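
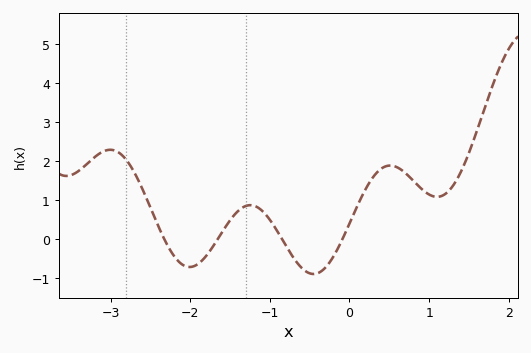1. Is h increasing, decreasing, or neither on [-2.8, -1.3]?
neither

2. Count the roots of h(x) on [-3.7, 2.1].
4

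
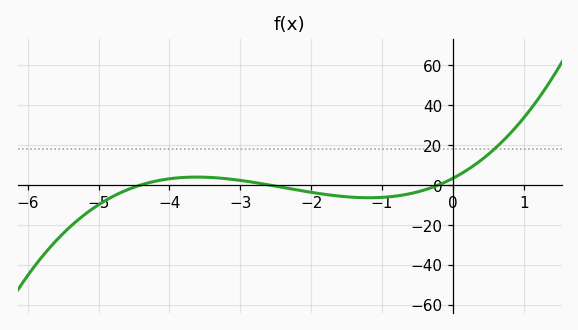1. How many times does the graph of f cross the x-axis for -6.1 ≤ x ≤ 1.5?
3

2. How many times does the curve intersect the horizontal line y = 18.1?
1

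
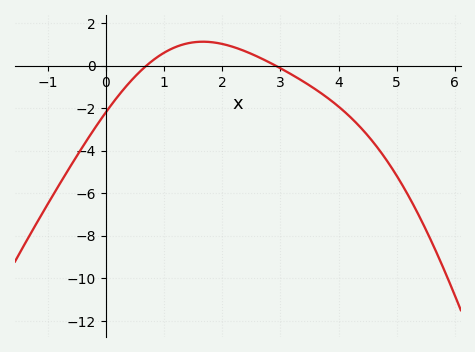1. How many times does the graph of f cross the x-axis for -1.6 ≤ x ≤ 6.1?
2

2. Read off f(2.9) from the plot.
0.026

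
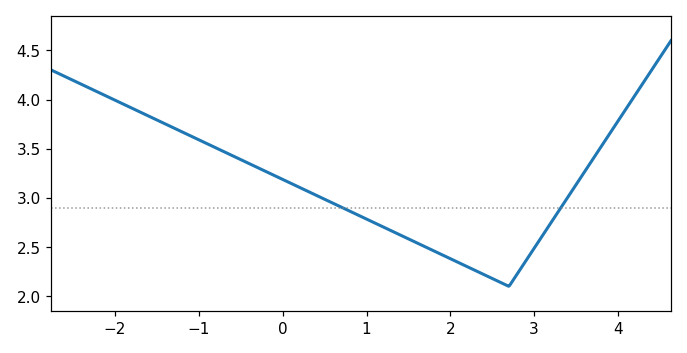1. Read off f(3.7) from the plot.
3.4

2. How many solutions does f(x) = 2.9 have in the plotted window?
2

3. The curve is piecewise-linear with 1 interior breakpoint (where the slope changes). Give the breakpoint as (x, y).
(2.7, 2.1)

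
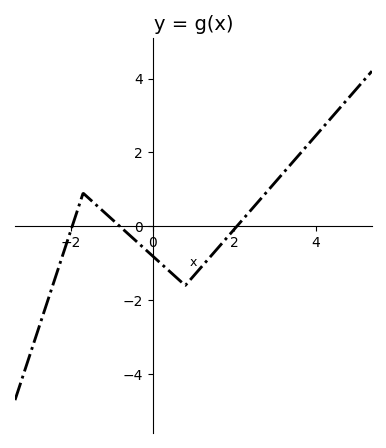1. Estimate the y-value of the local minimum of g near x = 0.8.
-1.6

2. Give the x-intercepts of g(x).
-1.97, -0.8, 2.06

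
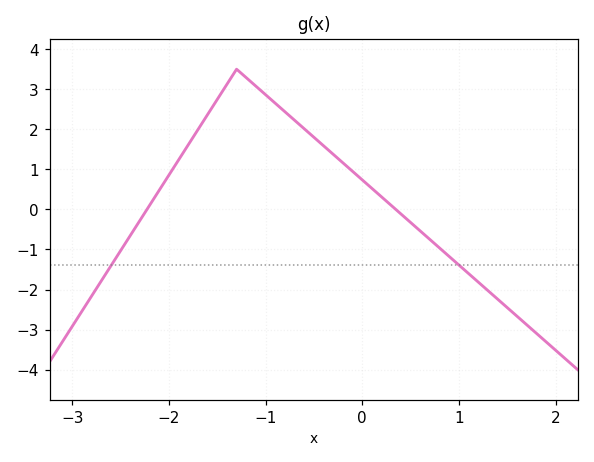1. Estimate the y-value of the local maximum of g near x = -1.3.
3.5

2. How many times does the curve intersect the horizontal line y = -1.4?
2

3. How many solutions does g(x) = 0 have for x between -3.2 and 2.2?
2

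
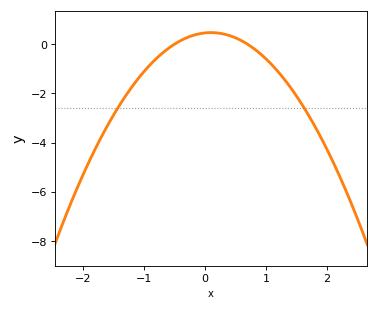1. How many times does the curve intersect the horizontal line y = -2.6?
2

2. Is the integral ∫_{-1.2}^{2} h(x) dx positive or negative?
negative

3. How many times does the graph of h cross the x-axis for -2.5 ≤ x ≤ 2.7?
2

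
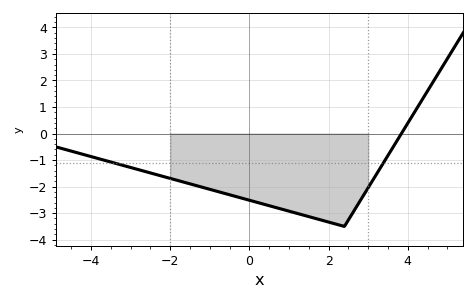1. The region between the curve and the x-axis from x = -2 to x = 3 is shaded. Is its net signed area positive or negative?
negative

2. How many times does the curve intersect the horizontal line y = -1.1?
2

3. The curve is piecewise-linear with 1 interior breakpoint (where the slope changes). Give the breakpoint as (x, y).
(2.4, -3.5)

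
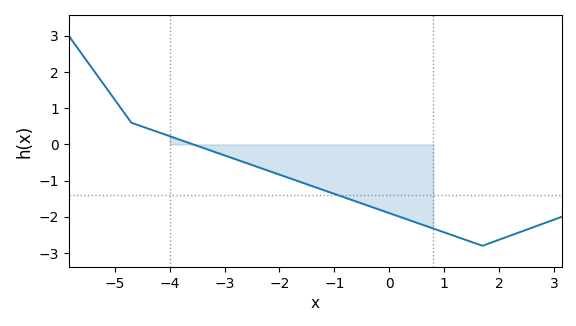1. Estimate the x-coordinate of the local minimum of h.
1.8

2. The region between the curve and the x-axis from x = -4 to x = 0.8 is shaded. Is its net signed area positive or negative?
negative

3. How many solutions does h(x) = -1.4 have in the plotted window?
1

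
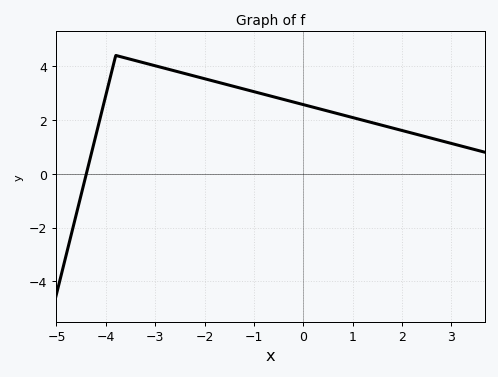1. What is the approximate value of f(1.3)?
2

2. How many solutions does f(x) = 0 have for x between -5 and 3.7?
1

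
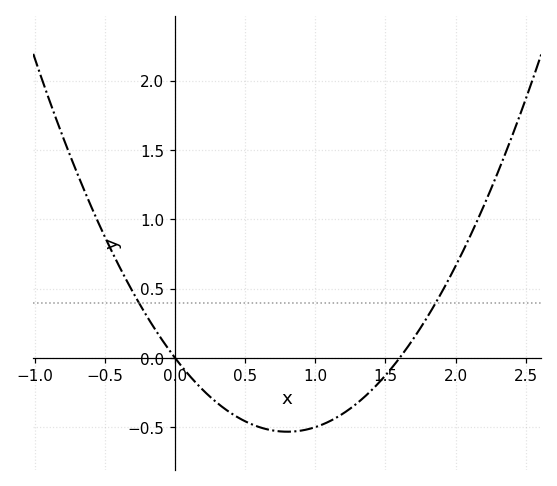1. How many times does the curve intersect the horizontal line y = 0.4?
2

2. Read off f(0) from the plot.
0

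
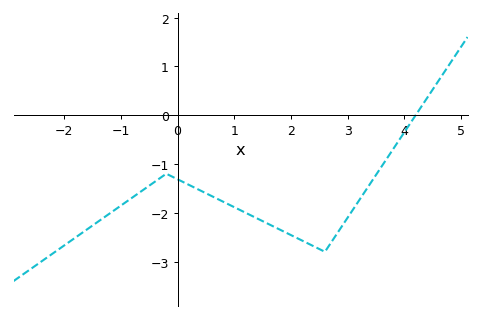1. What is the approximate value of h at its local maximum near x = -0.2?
-1.2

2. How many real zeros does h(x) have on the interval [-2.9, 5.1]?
1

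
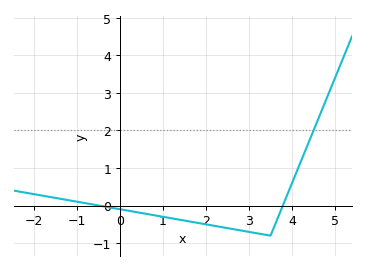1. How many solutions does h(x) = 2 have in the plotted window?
1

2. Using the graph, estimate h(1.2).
-0.3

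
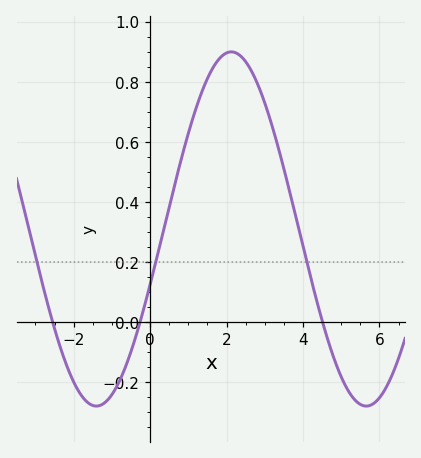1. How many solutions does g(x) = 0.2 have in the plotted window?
3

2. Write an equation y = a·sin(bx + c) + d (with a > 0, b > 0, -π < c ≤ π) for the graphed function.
y = 0.59sin(0.89x - 0.32) + 0.31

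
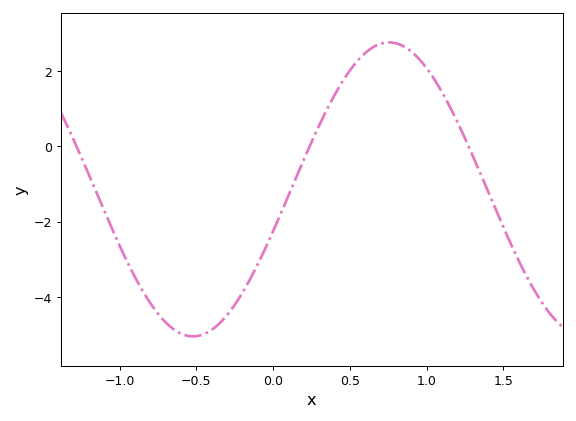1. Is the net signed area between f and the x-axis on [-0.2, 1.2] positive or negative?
positive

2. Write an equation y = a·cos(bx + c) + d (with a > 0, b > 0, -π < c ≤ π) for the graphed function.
y = 3.9cos(2.5x - 1.9) - 1.14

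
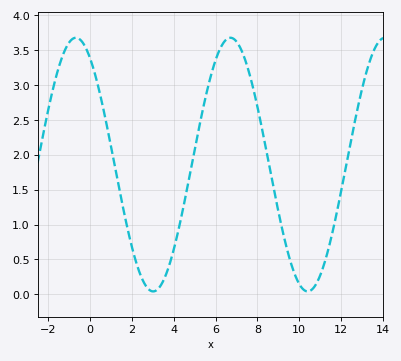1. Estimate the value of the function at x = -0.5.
3.65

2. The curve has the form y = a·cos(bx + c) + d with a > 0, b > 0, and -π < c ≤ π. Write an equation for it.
y = 1.82cos(0.85x + 0.58) + 1.86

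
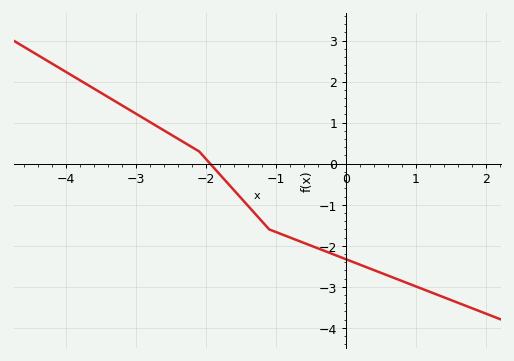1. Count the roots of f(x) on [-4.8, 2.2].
1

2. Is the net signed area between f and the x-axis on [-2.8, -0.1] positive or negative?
negative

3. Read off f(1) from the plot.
-2.99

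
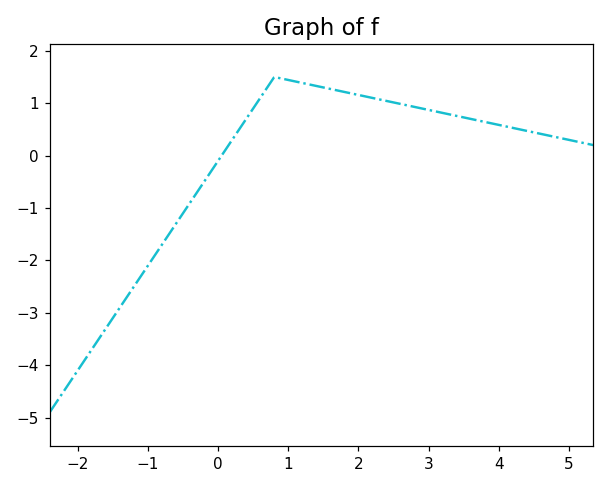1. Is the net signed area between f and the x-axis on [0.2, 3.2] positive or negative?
positive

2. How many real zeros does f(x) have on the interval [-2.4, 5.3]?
1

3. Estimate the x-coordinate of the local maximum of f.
0.8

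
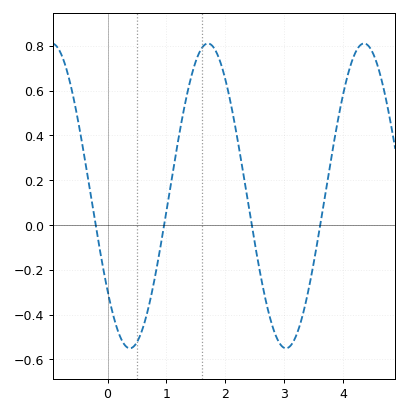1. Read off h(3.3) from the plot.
-0.42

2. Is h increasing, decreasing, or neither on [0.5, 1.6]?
increasing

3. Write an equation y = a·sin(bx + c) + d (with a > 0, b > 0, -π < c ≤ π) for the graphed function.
y = 0.68sin(2.4x - 2.5) + 0.13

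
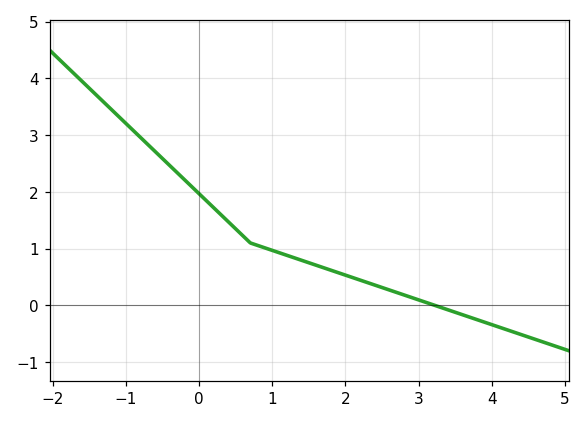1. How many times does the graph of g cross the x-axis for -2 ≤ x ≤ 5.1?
1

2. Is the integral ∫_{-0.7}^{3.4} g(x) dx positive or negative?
positive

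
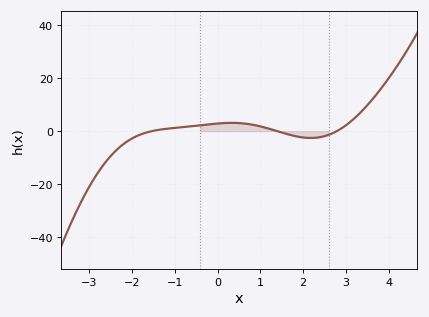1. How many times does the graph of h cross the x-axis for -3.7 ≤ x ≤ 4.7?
3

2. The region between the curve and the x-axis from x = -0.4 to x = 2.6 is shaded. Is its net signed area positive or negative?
positive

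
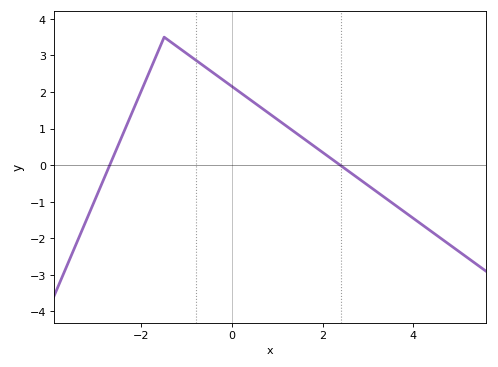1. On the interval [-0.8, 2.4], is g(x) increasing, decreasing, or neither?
decreasing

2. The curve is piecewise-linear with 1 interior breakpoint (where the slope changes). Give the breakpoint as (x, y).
(-1.5, 3.5)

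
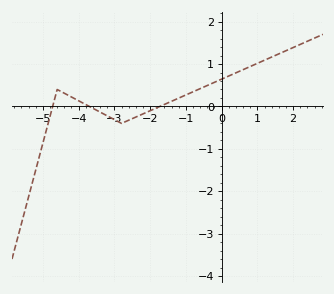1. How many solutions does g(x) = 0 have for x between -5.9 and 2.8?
3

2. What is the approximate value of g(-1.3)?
0.159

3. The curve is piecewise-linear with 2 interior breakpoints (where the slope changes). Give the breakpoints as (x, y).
(-4.6, 0.4); (-2.8, -0.4)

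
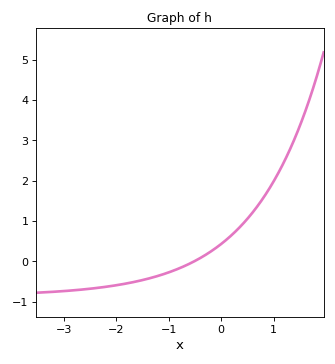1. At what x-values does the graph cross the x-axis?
-0.513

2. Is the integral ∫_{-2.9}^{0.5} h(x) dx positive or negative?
negative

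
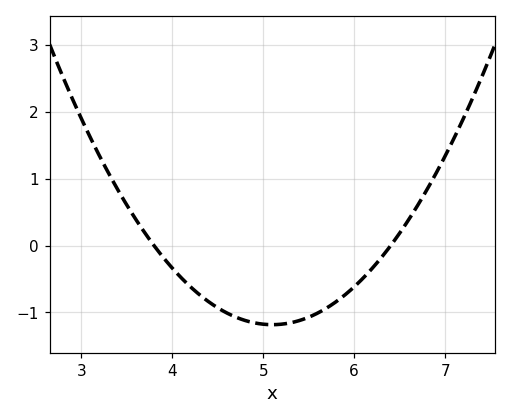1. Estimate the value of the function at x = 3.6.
0.4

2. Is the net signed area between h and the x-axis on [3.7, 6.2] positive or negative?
negative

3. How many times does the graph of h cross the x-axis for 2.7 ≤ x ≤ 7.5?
2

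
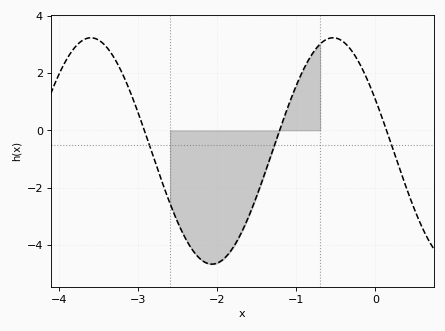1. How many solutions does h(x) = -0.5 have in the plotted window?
3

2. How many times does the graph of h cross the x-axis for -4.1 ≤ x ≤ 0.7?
3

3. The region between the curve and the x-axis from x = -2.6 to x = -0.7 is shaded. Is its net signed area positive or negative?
negative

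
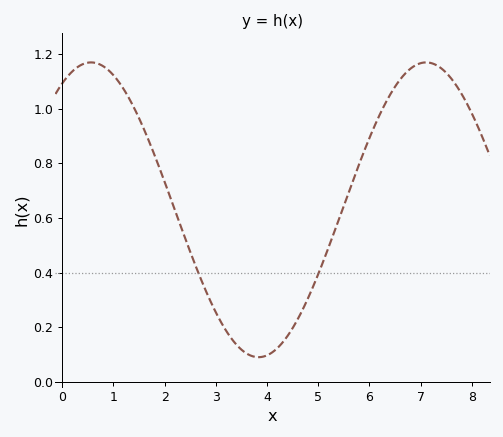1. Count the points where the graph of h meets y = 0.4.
2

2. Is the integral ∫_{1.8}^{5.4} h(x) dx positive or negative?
positive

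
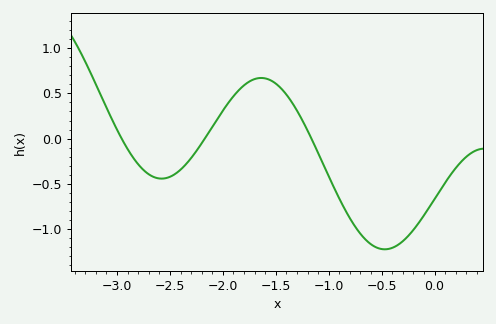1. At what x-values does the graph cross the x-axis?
-2.96, -2.17, -1.16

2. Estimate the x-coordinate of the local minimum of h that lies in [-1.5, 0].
-0.471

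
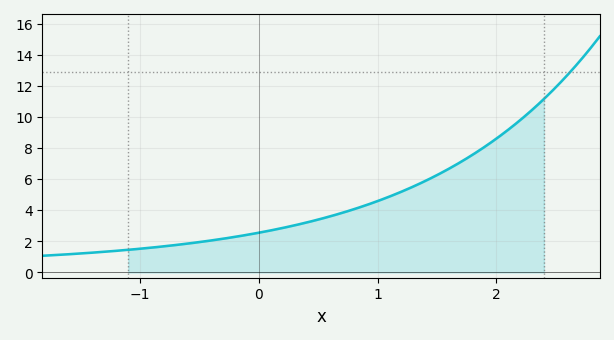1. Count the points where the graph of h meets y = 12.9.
1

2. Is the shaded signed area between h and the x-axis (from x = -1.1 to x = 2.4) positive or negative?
positive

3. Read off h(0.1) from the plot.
2.8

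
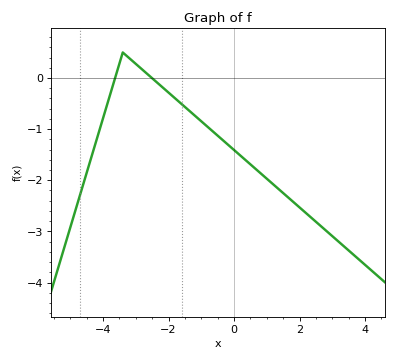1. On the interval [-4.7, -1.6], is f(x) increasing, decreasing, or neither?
neither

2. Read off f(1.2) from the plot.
-2.1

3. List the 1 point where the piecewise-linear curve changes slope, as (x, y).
(-3.4, 0.5)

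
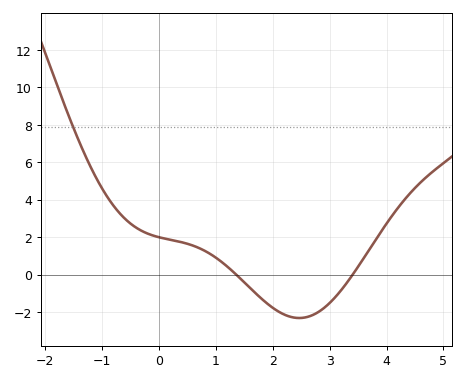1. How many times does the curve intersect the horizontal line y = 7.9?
1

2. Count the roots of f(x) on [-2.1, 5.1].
2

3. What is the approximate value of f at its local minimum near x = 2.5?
-2.31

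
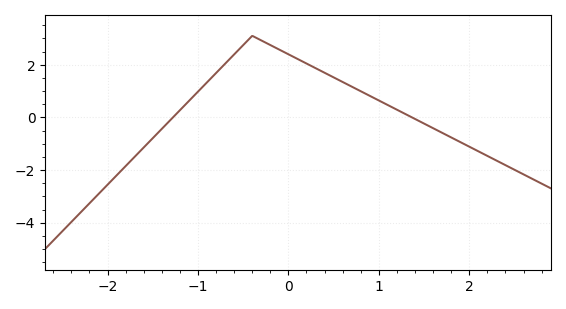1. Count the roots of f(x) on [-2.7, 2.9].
2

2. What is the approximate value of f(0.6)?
1.34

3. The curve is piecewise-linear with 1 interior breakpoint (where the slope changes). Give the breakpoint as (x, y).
(-0.4, 3.1)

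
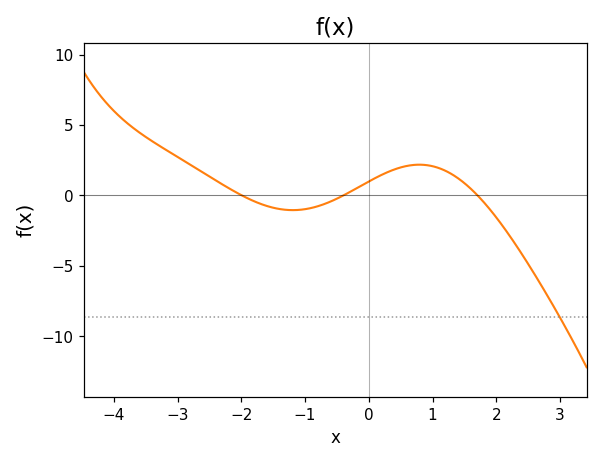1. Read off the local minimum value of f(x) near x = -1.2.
-1.04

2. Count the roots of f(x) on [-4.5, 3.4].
3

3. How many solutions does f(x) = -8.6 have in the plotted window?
1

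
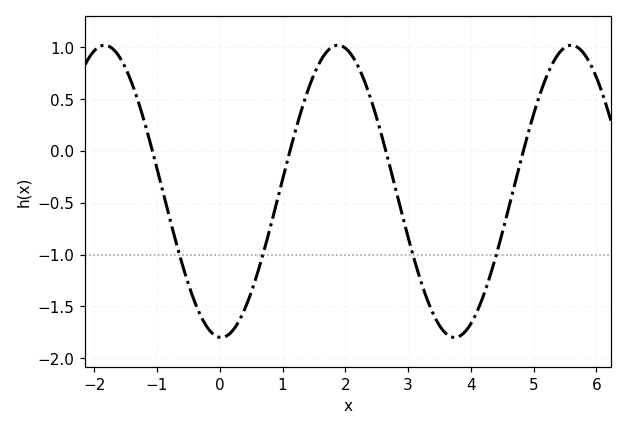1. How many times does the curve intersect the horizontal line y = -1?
4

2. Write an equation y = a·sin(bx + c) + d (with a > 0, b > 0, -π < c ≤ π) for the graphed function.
y = 1.41sin(1.69x - 1.61) - 0.39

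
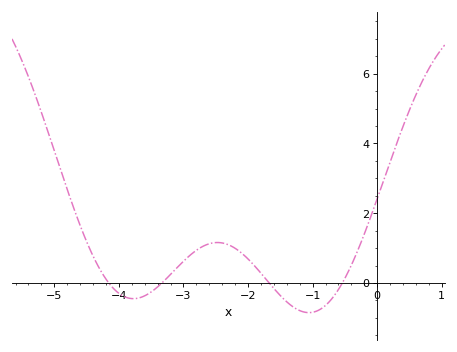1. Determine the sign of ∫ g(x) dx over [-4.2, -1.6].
positive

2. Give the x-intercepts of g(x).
-4.2, -3.3, -1.7, -0.5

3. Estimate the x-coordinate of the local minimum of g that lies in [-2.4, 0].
-1.1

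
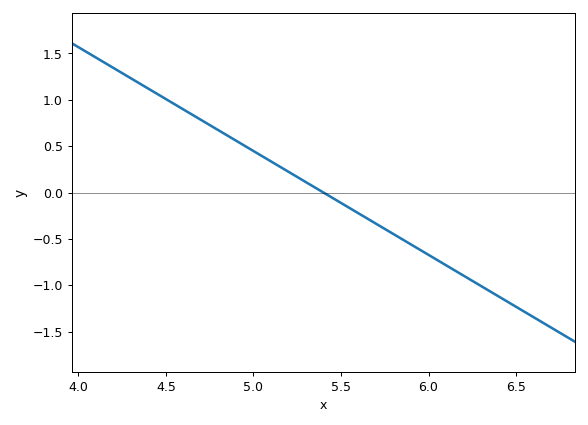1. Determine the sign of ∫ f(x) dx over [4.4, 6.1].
positive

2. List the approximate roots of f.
5.4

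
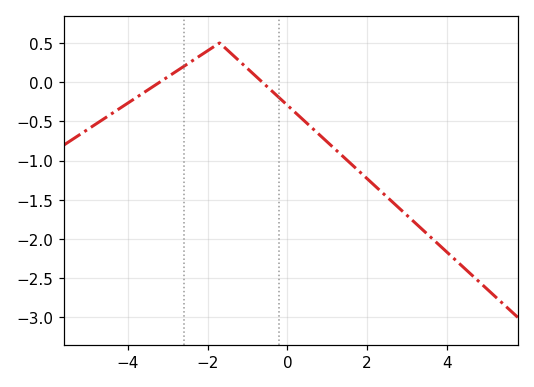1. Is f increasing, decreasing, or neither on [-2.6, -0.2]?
neither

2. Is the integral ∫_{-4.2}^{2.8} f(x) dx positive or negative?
negative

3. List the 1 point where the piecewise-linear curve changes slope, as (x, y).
(-1.7, 0.5)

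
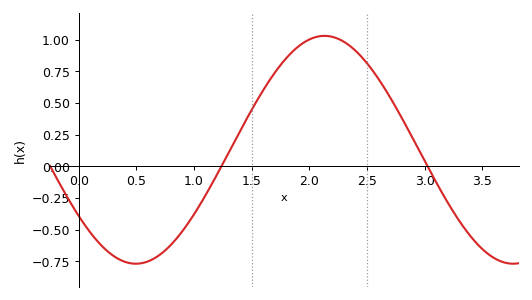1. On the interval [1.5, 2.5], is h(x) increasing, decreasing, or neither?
neither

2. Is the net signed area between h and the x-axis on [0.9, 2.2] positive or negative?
positive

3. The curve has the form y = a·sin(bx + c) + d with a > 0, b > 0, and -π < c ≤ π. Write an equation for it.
y = 0.9sin(1.92x - 2.52) + 0.13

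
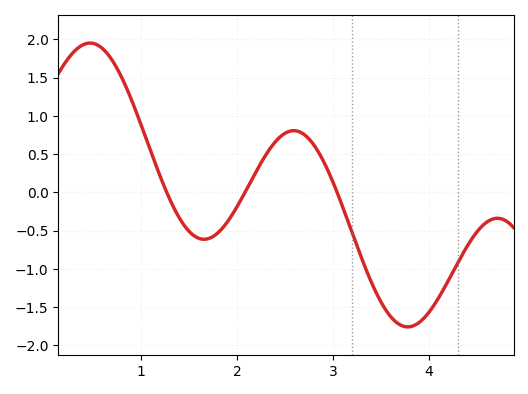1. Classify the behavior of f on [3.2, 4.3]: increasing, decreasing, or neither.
neither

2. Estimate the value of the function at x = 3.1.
-0.2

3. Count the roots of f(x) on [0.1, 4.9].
3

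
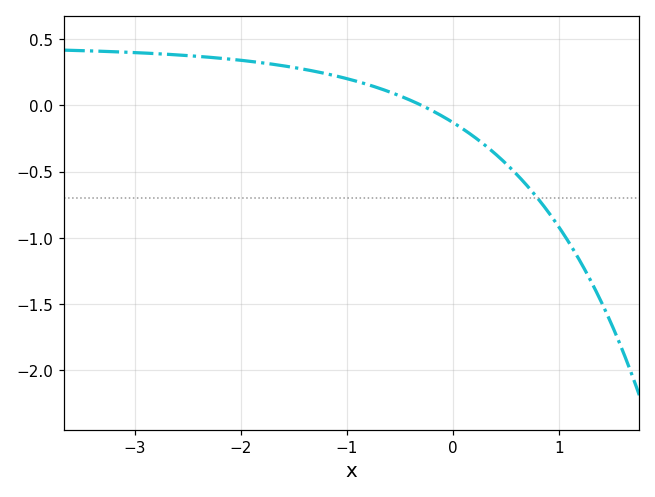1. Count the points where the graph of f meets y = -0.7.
1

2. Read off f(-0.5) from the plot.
0.05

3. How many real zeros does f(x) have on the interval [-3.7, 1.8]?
1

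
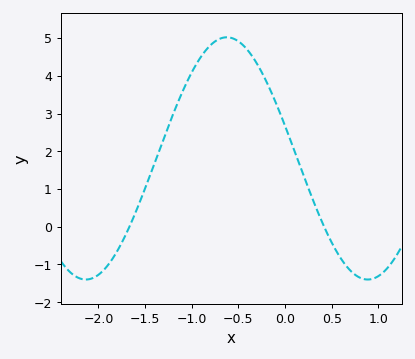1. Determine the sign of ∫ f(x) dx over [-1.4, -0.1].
positive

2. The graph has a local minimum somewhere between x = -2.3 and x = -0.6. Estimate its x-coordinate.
-2.13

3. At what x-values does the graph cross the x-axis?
-1.67, 0.419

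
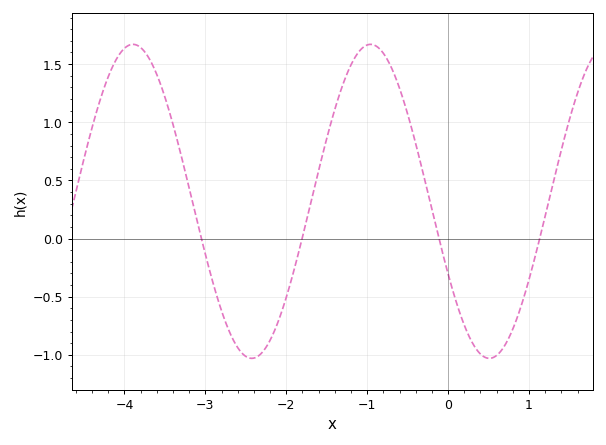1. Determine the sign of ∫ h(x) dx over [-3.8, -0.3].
positive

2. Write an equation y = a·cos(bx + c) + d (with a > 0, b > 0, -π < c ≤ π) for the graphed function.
y = 1.35cos(2.14x + 2.05) + 0.32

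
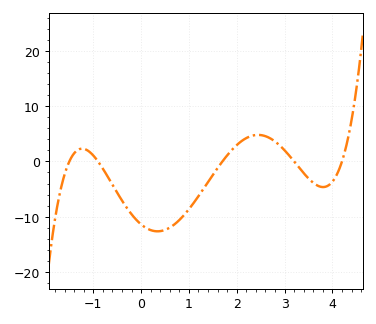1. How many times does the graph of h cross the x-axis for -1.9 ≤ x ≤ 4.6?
5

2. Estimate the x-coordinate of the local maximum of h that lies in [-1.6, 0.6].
-1.23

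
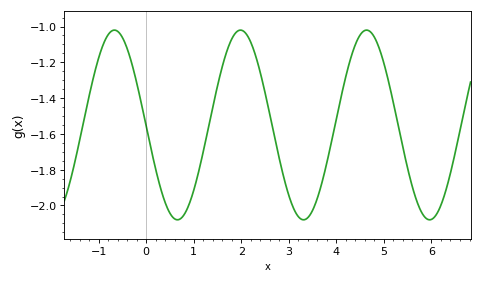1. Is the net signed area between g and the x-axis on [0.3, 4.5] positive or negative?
negative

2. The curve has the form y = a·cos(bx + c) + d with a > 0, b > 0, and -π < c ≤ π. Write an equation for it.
y = 0.53cos(2.4x + 1.6) - 1.55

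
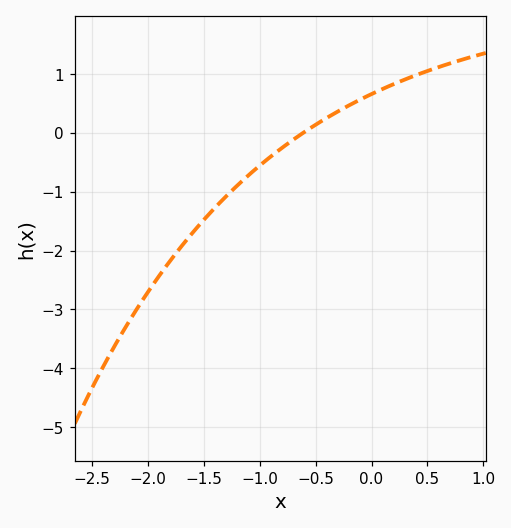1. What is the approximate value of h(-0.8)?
-0.3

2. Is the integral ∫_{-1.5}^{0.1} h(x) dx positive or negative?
negative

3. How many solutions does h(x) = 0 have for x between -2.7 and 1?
1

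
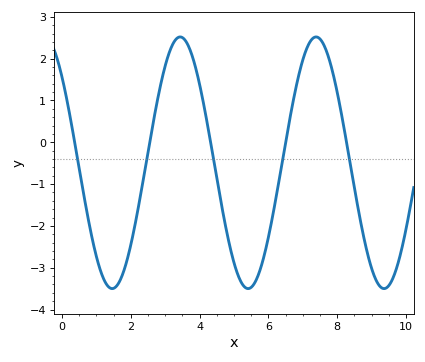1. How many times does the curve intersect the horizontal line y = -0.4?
5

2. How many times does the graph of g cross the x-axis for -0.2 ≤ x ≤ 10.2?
5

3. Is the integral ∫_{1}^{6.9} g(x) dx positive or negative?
negative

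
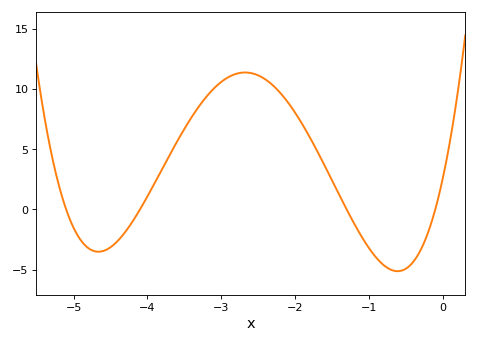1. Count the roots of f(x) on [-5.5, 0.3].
4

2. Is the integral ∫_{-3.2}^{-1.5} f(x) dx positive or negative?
positive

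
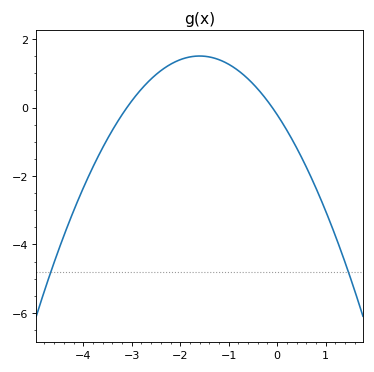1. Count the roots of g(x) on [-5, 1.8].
2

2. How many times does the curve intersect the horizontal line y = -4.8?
2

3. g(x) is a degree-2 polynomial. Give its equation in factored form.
y = -0.67(x + 3.1)(x + 0.1)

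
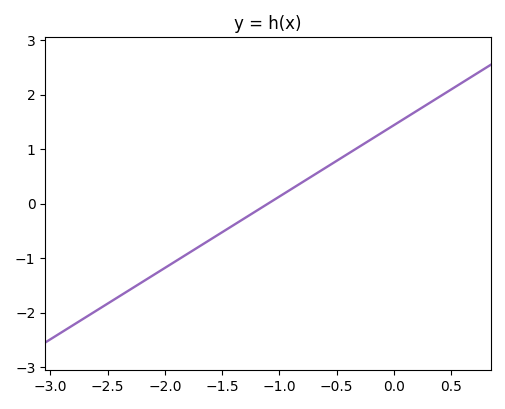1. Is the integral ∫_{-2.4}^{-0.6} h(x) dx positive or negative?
negative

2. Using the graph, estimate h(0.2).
1.7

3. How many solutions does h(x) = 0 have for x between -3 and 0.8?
1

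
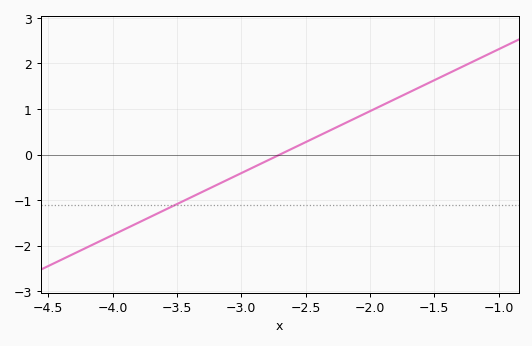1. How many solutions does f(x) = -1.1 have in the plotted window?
1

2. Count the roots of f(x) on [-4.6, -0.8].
1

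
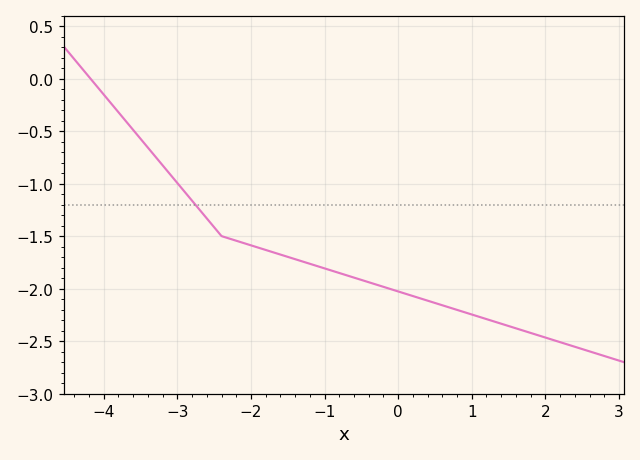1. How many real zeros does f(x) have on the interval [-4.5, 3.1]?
1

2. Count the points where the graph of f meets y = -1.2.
1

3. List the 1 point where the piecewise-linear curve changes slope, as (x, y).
(-2.4, -1.5)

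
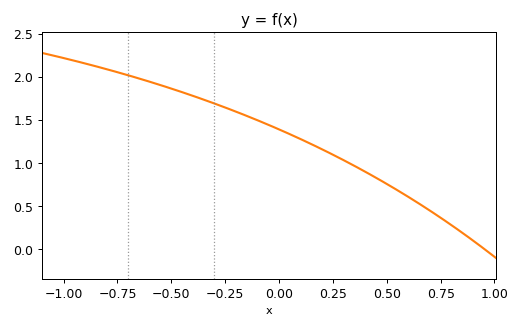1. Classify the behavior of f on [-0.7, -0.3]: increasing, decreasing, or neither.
decreasing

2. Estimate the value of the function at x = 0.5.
0.75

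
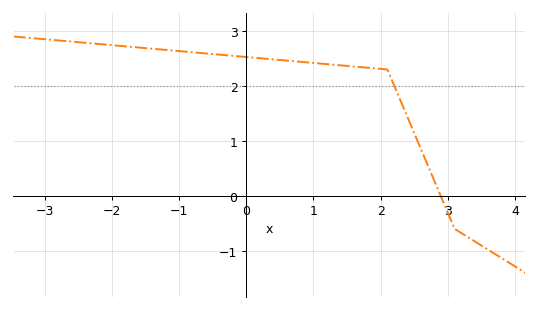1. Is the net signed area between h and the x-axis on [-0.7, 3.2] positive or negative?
positive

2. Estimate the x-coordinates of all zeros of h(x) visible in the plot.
2.8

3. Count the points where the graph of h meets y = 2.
1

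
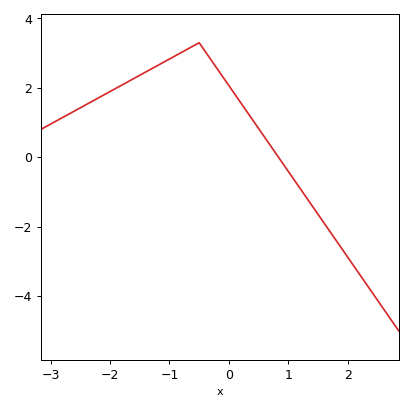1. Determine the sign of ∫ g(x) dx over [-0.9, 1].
positive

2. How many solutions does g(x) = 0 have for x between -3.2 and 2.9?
1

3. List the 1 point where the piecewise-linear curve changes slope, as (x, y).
(-0.5, 3.3)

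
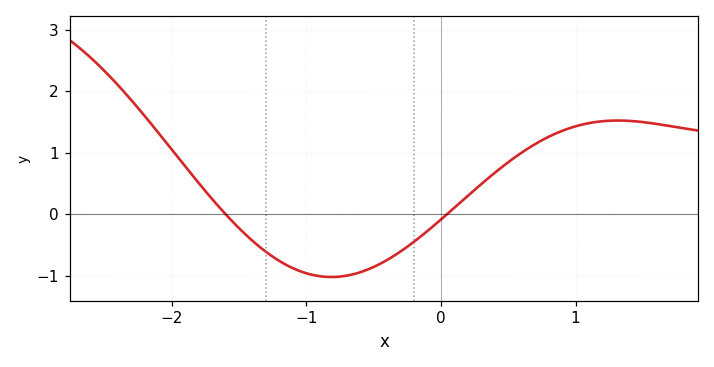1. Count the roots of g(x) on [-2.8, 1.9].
2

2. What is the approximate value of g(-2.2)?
1.59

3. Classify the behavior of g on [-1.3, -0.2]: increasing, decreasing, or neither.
neither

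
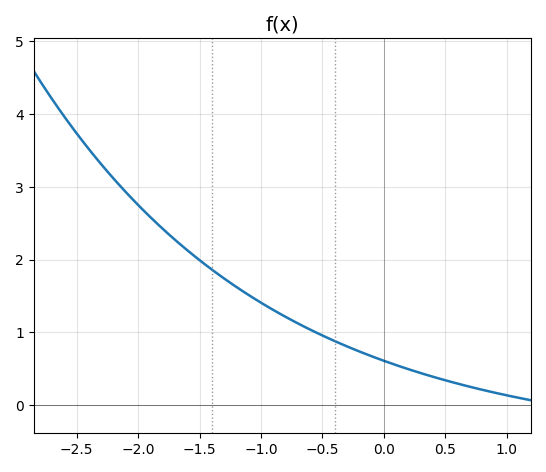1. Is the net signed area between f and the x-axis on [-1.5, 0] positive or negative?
positive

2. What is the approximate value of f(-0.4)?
0.9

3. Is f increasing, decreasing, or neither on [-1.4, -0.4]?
decreasing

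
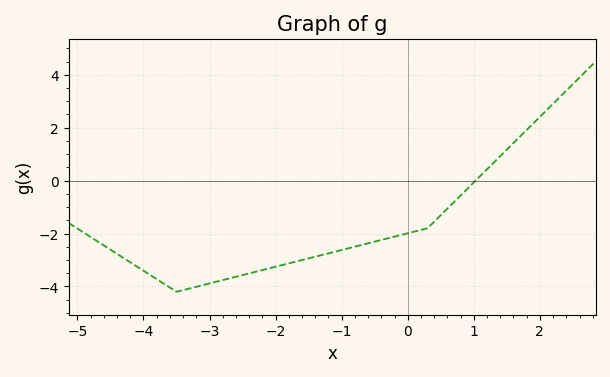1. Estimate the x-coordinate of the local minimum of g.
-3.4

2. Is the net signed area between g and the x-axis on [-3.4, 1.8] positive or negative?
negative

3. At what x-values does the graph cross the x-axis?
1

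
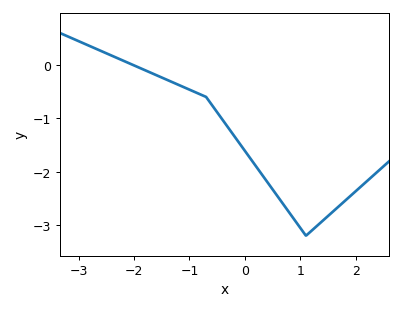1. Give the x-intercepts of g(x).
-2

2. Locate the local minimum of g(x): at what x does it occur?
1.1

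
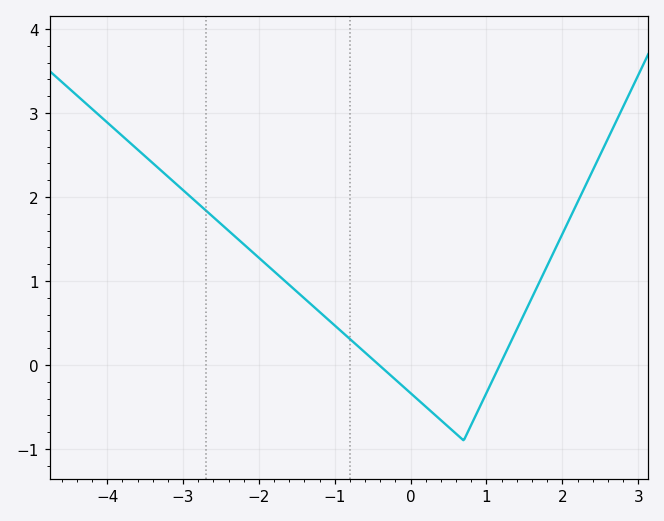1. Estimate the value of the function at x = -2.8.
1.92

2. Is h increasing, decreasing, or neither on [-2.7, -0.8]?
decreasing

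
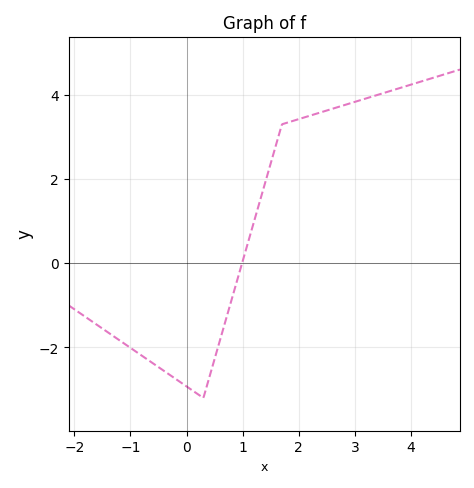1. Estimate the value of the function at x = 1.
0.05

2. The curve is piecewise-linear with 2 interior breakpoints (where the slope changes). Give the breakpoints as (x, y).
(0.3, -3.2); (1.7, 3.3)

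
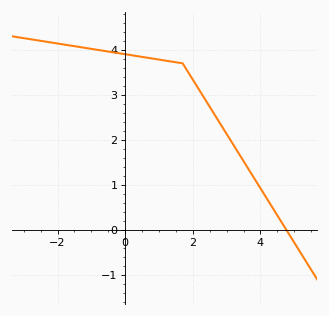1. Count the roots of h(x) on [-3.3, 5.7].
1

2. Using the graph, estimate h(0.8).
3.81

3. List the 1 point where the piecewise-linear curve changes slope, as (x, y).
(1.7, 3.7)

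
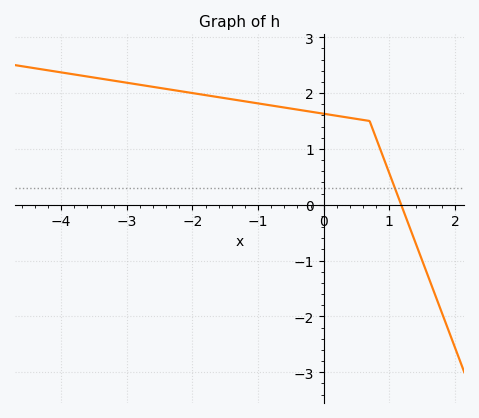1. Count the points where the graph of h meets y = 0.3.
1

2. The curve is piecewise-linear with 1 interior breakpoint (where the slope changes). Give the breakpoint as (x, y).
(0.7, 1.5)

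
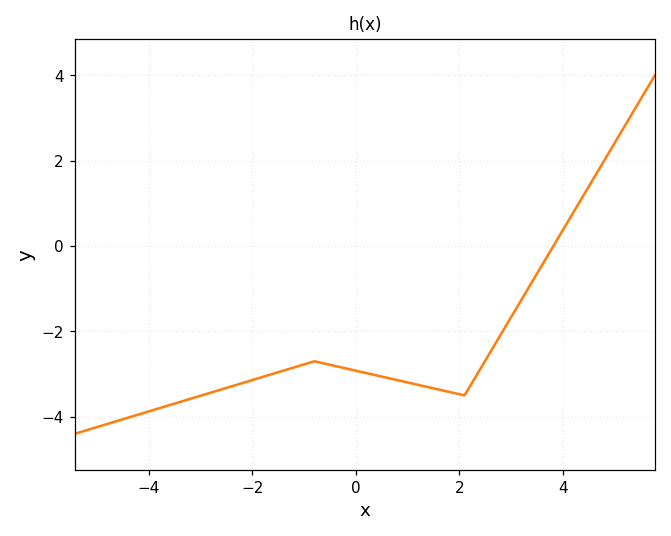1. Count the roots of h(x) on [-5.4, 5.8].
1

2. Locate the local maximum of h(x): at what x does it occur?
-0.8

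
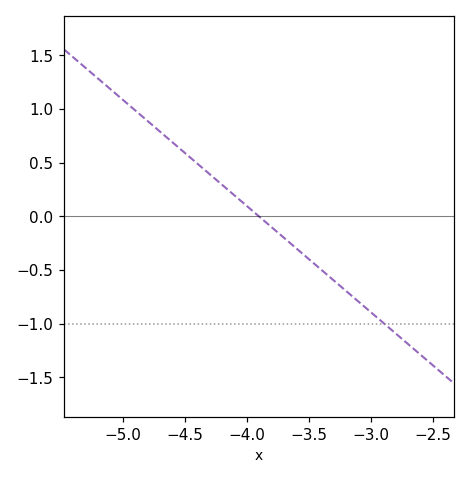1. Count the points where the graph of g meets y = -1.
1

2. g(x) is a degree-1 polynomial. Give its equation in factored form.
y = -0.99(x + 3.9)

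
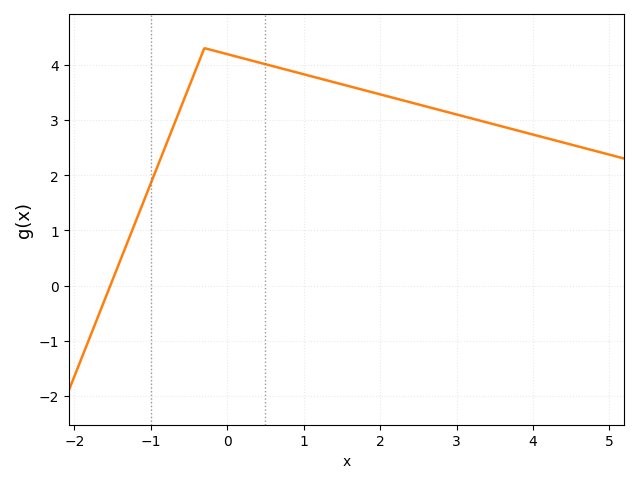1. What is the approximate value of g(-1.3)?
0.804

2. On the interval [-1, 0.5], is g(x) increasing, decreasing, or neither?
neither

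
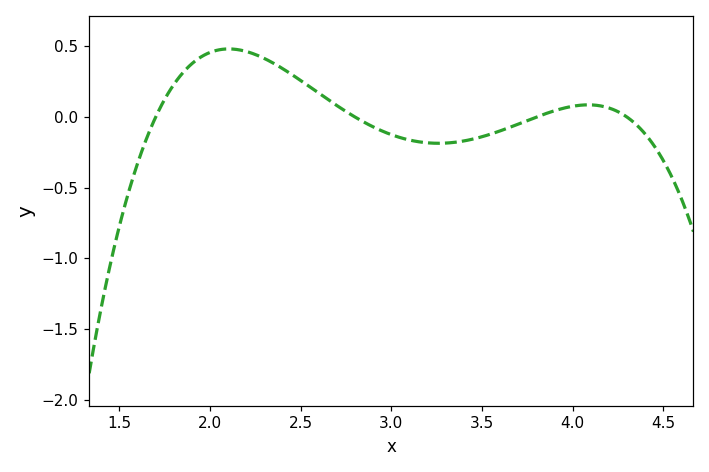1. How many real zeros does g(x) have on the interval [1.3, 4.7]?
4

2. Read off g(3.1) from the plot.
-0.15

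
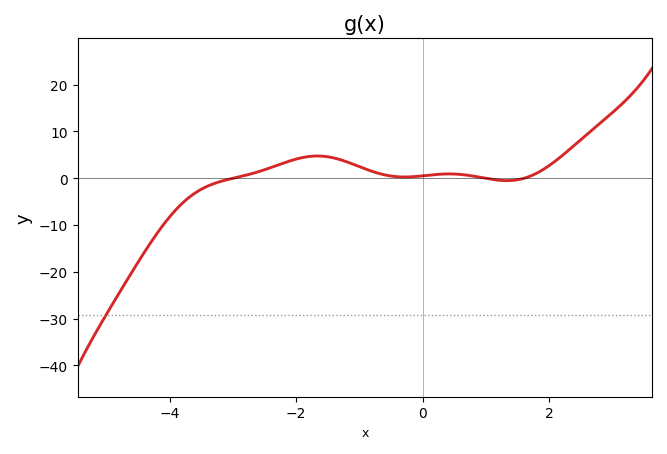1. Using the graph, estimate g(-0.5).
0.467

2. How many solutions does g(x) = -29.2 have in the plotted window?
1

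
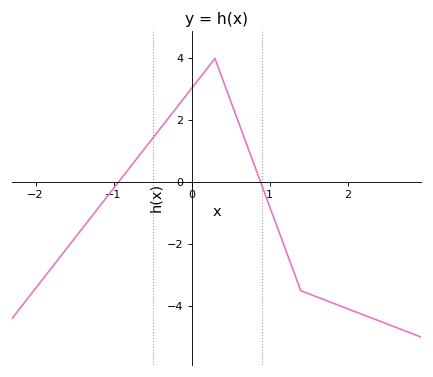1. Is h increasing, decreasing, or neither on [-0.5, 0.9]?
neither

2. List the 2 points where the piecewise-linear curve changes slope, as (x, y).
(0.3, 4); (1.4, -3.5)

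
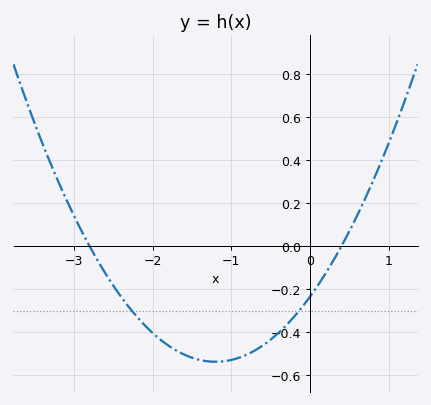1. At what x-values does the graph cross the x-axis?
-2.8, 0.4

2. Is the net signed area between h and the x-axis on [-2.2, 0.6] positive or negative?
negative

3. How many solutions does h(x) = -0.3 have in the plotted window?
2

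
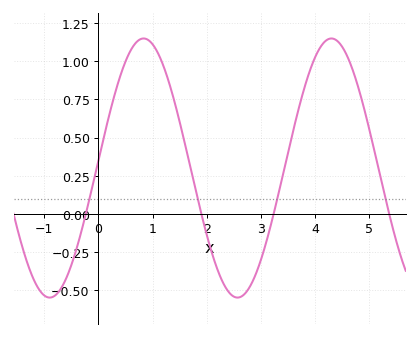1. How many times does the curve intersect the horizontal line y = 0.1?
4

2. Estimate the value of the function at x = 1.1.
1.06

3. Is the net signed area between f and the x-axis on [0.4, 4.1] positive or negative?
positive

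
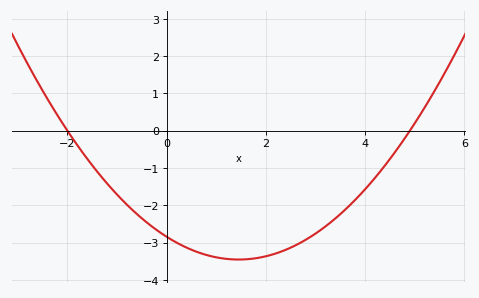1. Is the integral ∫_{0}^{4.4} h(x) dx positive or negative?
negative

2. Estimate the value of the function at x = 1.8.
-3.42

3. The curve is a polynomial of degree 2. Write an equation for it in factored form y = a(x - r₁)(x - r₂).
y = 0.29(x + 2)(x - 4.9)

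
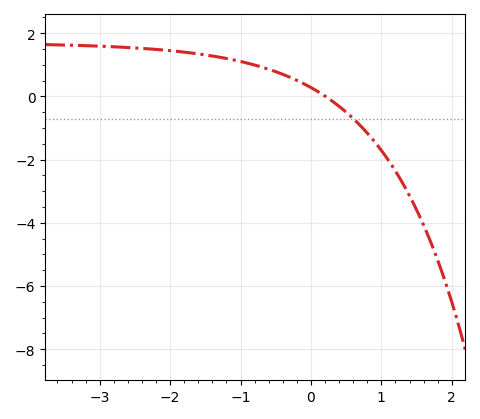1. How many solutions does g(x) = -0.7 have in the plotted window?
1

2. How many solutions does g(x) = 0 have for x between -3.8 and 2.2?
1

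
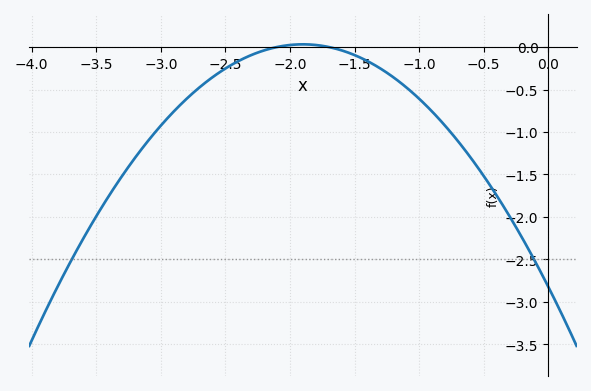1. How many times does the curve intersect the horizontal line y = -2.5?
2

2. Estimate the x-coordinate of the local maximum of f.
-1.9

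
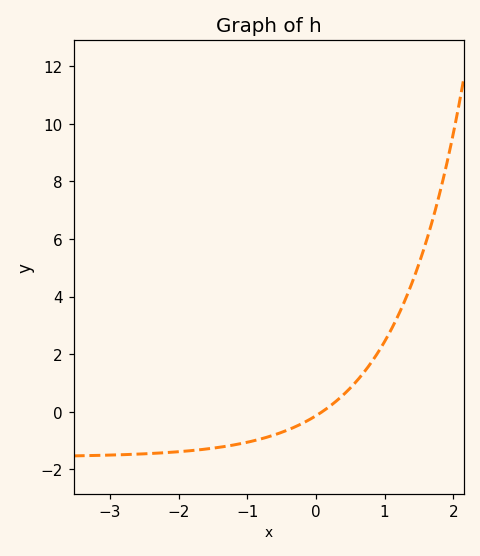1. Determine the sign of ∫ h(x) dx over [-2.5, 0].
negative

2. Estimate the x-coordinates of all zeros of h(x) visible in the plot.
0.1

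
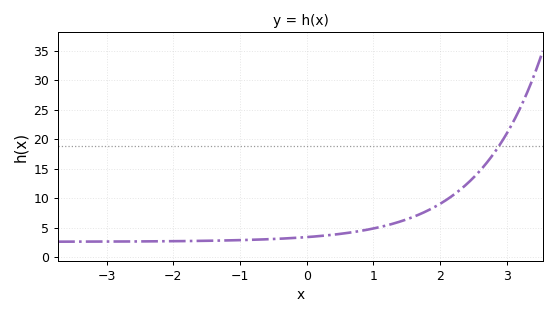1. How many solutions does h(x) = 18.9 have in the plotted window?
1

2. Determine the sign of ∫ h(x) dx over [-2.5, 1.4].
positive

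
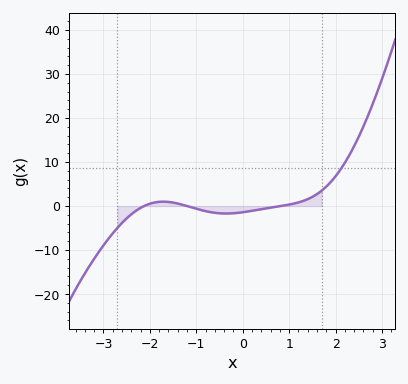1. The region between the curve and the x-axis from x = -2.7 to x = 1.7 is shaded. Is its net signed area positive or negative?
negative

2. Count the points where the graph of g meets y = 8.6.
1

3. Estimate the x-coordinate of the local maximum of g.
-1.7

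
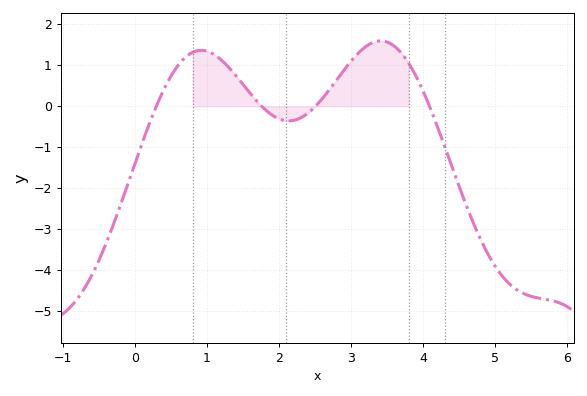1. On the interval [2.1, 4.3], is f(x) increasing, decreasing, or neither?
neither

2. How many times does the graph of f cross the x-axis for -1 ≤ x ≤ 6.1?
4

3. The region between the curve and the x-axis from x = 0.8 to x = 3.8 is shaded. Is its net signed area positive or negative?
positive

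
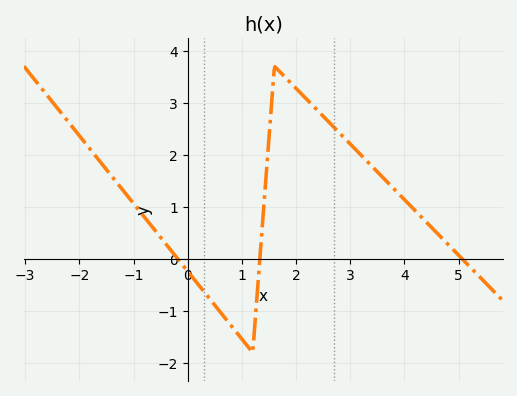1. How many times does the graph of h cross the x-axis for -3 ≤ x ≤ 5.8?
3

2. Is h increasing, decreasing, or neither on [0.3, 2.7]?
neither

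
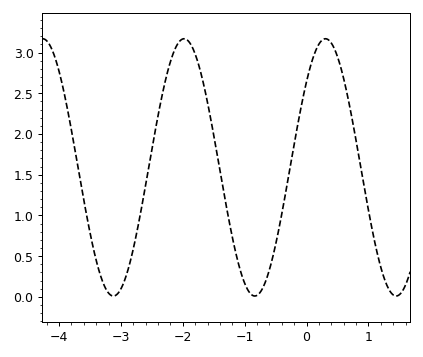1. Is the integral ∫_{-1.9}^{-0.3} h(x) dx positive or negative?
positive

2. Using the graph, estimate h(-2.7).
0.958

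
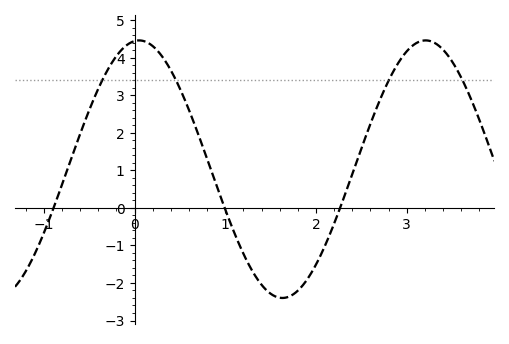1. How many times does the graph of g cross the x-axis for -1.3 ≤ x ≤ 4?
3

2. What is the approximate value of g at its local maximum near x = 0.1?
4.5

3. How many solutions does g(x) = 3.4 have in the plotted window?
4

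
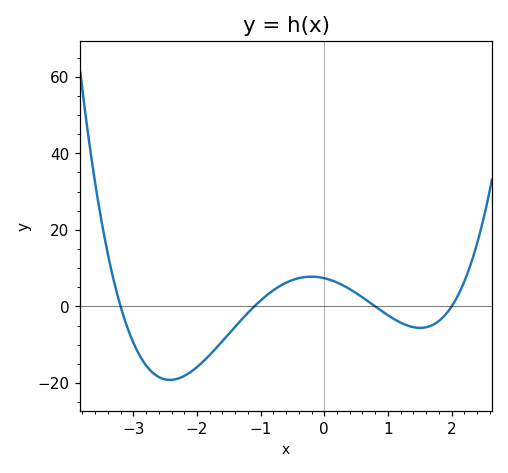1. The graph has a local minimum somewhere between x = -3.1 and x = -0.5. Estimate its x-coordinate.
-2.43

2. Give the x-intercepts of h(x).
-3.2, -1.1, 0.8, 2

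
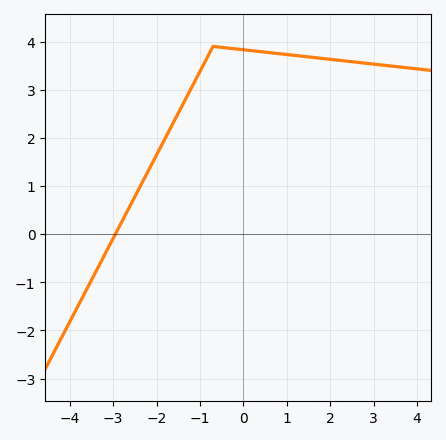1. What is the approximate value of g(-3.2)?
-0.4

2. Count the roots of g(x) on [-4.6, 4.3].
1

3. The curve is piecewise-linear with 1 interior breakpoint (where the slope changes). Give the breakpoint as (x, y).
(-0.7, 3.9)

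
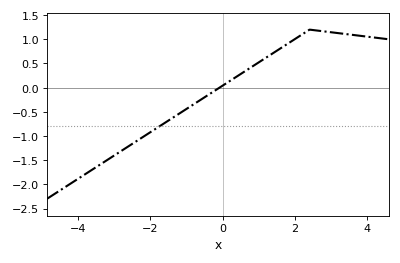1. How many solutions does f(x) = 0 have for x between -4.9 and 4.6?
1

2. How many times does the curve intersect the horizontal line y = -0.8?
1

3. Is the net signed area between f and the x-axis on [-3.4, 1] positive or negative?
negative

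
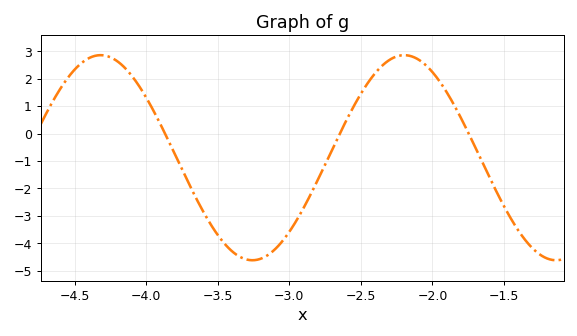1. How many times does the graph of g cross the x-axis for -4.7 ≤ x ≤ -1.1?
3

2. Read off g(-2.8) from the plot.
-1.68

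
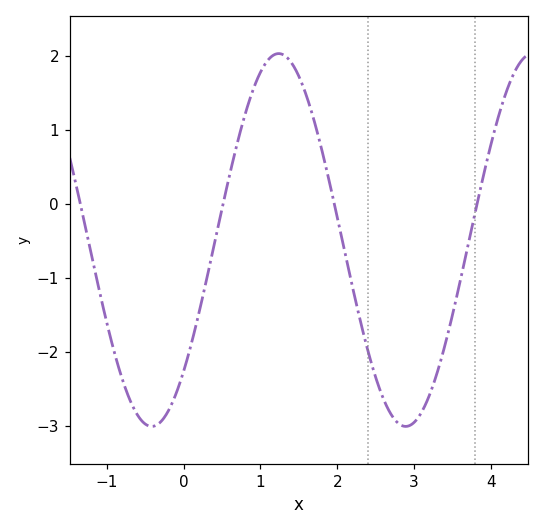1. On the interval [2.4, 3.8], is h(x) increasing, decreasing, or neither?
neither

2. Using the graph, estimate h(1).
1.8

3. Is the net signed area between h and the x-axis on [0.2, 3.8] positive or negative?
negative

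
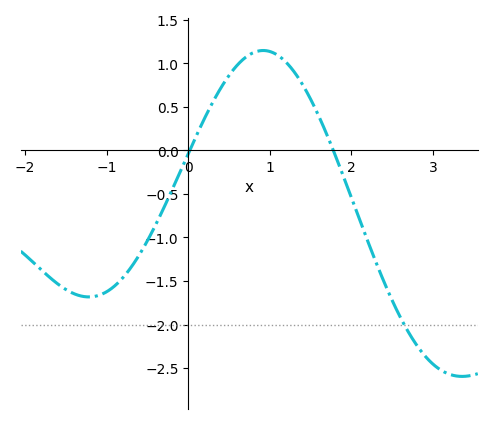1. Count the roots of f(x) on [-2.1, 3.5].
2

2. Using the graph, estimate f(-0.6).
-1.2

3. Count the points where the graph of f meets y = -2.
1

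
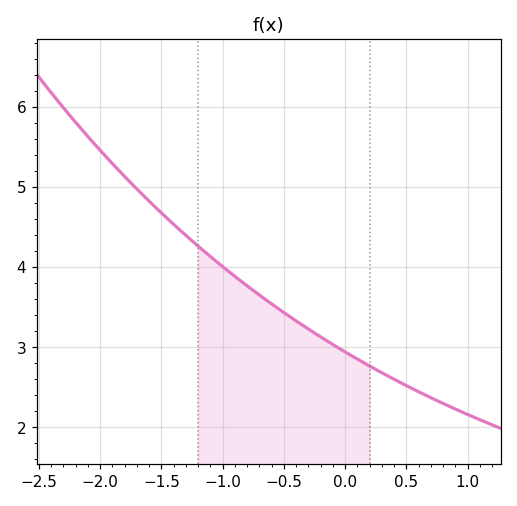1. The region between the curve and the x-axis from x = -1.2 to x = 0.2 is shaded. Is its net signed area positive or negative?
positive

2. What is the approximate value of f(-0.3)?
3.23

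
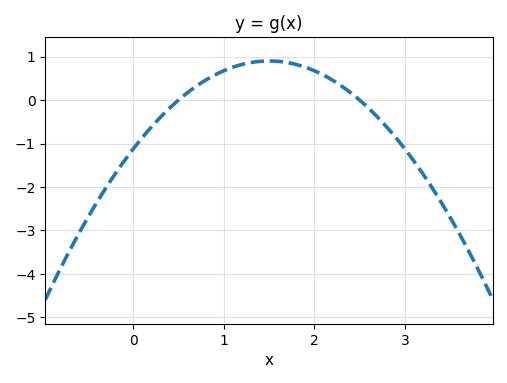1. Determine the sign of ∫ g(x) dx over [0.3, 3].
positive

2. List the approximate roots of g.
0.5, 2.5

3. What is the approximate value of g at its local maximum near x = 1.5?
0.9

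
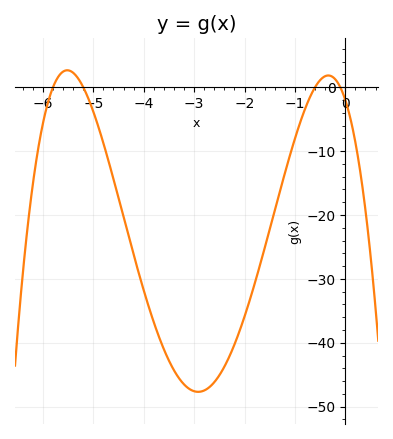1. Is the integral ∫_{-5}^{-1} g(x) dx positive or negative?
negative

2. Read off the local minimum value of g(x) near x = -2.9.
-48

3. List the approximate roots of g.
-5.8, -5.2, -0.6, -0.1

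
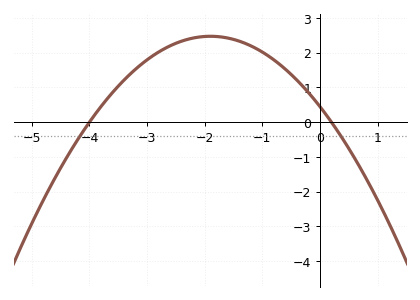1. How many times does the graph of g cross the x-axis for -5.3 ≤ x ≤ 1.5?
2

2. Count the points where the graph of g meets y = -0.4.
2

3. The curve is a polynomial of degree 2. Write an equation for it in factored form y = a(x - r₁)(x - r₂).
y = -0.56(x + 4)(x - 0.2)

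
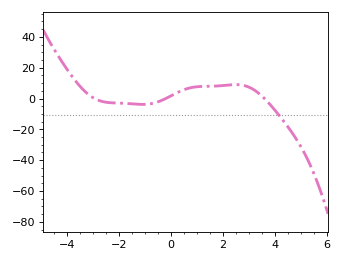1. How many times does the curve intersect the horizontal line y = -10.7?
1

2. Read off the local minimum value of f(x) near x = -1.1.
-3.83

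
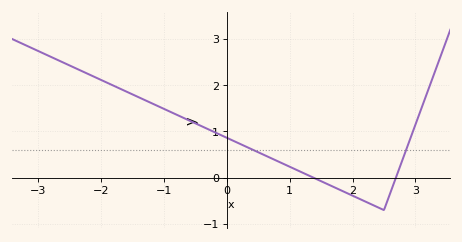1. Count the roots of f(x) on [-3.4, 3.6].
2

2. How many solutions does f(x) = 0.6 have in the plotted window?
2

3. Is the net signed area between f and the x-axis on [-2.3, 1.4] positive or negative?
positive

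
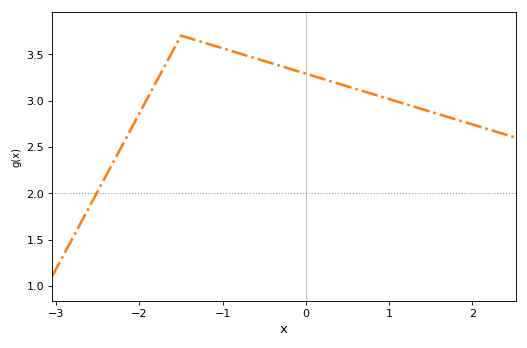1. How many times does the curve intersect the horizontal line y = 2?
1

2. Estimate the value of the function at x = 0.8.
3.05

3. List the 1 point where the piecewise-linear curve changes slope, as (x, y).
(-1.5, 3.7)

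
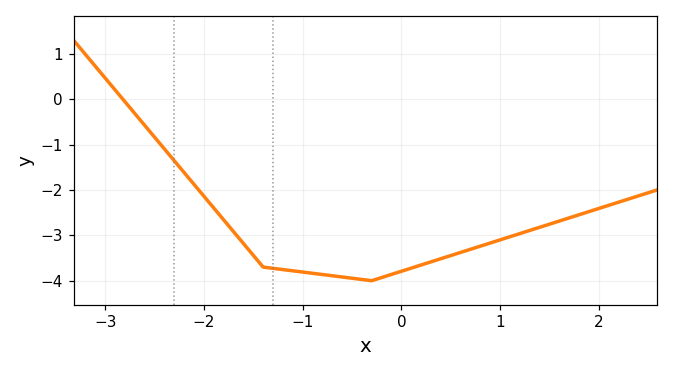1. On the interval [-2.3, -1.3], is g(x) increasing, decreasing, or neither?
decreasing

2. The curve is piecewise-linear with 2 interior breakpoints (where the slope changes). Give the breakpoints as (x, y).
(-1.4, -3.7); (-0.3, -4)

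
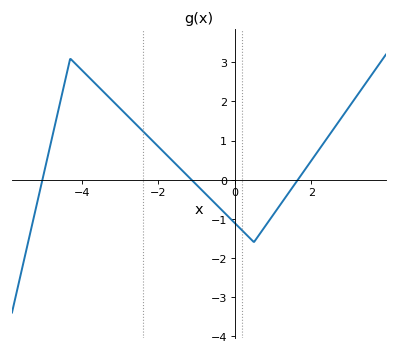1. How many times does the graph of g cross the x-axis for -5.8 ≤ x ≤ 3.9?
3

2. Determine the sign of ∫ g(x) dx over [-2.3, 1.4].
negative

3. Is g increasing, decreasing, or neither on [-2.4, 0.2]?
decreasing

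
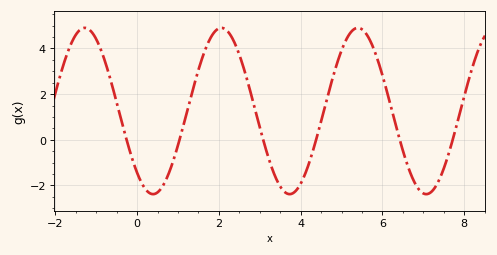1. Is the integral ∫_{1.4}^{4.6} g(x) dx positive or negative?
positive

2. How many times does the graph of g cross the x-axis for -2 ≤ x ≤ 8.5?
6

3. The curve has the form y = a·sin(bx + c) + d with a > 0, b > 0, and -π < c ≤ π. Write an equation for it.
y = 3.64sin(1.9x - 2.3) + 1.26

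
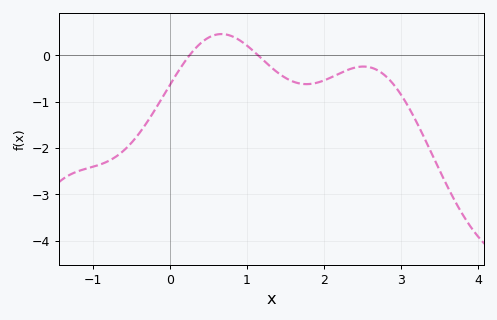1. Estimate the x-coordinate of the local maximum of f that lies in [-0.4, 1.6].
0.673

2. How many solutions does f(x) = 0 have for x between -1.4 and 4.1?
2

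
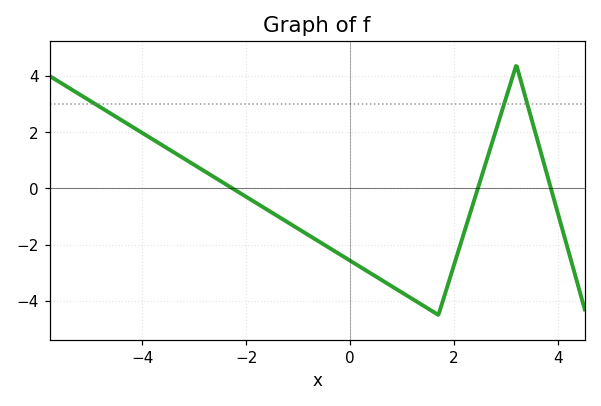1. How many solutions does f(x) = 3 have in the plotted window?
3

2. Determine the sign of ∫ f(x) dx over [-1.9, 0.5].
negative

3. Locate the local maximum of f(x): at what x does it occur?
3.2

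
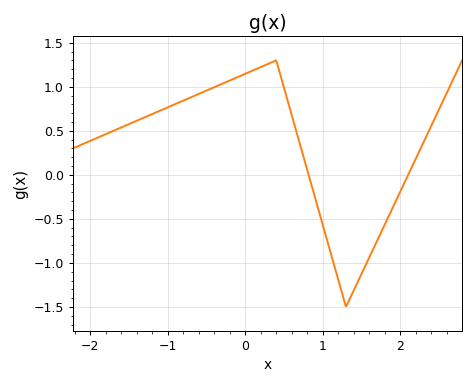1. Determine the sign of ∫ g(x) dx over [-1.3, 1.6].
positive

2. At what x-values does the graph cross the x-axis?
0.818, 2.1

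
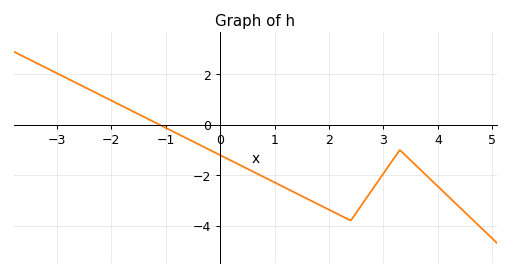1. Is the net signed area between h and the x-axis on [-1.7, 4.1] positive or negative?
negative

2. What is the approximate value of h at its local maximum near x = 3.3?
-1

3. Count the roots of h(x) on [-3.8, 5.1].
1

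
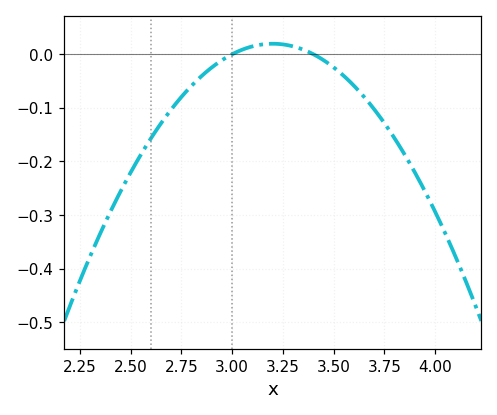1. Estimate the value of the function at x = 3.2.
0.02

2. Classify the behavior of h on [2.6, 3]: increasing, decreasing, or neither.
increasing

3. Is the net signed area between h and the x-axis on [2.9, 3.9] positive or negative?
negative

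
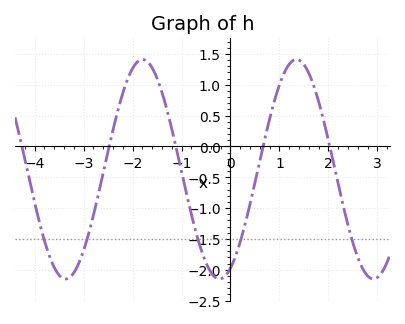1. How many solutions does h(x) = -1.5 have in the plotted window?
5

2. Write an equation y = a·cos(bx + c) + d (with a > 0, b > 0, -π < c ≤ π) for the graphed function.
y = 1.78cos(2x - 2.69) - 0.37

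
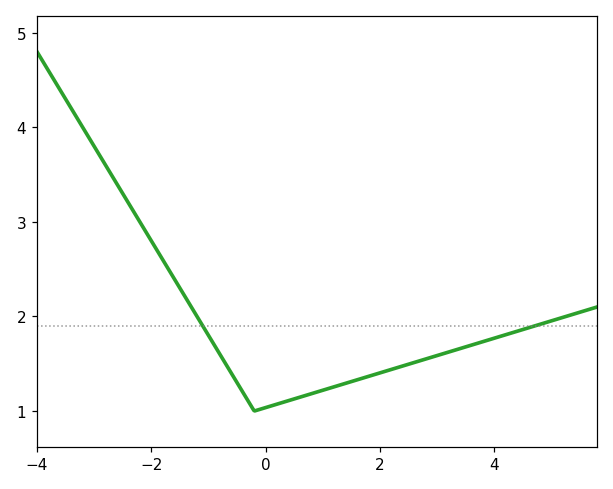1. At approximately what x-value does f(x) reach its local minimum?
-0.2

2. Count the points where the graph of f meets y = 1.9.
2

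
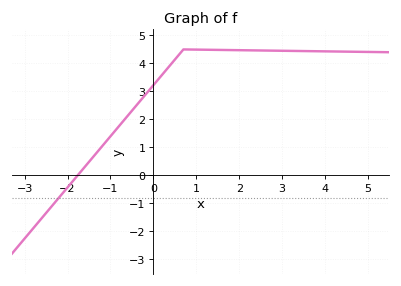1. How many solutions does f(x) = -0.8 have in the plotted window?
1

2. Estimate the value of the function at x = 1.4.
4.5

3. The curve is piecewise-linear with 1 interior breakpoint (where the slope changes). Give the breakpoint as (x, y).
(0.7, 4.5)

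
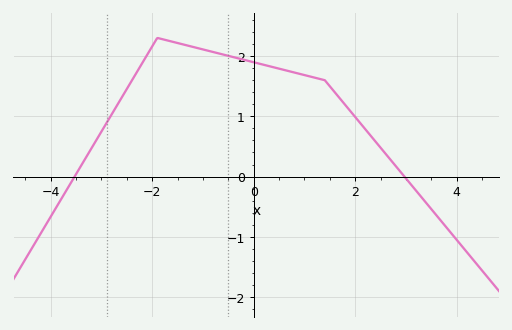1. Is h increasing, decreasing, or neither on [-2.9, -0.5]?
neither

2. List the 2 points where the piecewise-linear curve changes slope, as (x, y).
(-1.9, 2.3); (1.4, 1.6)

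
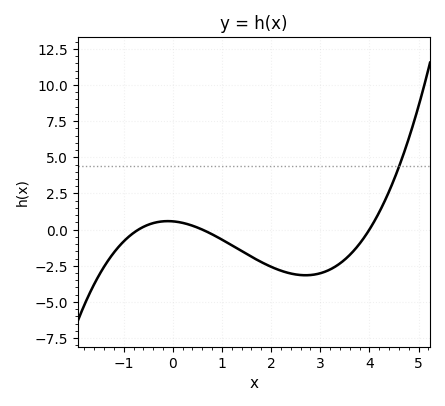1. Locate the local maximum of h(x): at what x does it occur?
-0.103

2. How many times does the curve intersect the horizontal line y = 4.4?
1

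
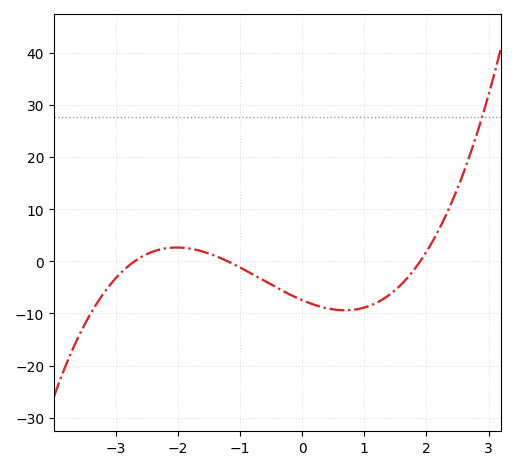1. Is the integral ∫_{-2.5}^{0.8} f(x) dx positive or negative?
negative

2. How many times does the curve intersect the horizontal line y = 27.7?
1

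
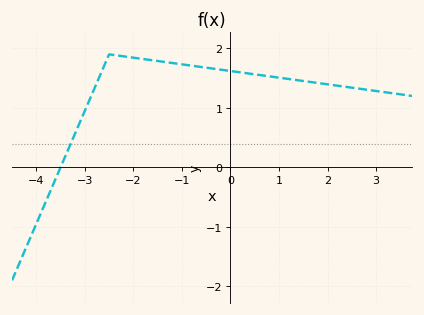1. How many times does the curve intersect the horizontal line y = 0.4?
1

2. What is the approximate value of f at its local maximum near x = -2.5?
1.9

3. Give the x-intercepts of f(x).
-3.4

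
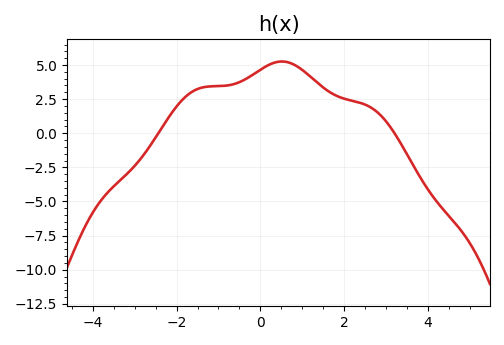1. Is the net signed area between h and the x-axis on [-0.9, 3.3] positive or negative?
positive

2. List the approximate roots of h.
-2.44, 3.21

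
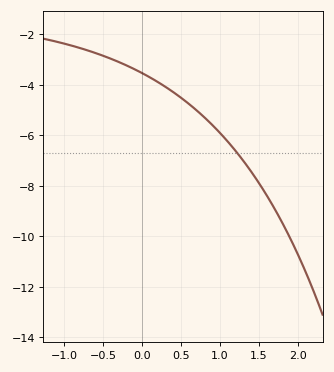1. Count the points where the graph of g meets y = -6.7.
1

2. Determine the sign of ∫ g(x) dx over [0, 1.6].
negative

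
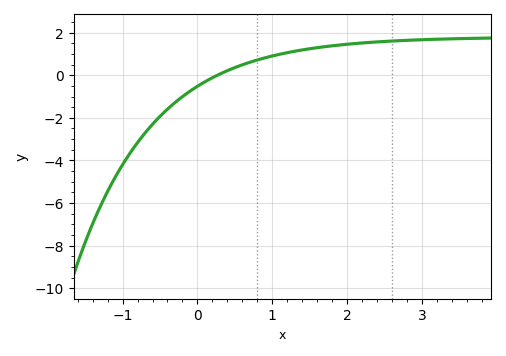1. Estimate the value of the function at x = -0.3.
-1.2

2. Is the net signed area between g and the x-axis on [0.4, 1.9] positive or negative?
positive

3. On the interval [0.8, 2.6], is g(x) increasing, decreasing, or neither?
increasing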